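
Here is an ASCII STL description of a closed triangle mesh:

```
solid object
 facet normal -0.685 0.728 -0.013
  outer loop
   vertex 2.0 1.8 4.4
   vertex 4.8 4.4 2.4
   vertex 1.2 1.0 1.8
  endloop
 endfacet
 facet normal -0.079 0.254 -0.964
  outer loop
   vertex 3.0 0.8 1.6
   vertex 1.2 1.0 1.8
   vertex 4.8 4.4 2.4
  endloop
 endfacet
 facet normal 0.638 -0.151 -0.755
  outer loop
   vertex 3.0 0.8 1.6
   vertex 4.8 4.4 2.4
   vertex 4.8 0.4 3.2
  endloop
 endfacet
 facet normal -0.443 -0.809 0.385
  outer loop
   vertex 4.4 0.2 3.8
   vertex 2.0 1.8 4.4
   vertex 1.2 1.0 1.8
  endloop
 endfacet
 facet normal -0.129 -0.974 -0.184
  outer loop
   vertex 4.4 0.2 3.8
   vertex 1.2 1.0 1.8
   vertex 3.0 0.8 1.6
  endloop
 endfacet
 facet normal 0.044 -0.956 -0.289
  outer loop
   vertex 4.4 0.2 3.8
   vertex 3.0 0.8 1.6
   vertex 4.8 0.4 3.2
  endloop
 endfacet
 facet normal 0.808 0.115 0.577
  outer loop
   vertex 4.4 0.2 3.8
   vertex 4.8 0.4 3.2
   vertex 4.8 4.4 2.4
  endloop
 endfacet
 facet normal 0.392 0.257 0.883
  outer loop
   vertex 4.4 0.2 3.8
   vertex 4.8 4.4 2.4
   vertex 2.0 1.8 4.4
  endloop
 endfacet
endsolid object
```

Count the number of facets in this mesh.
8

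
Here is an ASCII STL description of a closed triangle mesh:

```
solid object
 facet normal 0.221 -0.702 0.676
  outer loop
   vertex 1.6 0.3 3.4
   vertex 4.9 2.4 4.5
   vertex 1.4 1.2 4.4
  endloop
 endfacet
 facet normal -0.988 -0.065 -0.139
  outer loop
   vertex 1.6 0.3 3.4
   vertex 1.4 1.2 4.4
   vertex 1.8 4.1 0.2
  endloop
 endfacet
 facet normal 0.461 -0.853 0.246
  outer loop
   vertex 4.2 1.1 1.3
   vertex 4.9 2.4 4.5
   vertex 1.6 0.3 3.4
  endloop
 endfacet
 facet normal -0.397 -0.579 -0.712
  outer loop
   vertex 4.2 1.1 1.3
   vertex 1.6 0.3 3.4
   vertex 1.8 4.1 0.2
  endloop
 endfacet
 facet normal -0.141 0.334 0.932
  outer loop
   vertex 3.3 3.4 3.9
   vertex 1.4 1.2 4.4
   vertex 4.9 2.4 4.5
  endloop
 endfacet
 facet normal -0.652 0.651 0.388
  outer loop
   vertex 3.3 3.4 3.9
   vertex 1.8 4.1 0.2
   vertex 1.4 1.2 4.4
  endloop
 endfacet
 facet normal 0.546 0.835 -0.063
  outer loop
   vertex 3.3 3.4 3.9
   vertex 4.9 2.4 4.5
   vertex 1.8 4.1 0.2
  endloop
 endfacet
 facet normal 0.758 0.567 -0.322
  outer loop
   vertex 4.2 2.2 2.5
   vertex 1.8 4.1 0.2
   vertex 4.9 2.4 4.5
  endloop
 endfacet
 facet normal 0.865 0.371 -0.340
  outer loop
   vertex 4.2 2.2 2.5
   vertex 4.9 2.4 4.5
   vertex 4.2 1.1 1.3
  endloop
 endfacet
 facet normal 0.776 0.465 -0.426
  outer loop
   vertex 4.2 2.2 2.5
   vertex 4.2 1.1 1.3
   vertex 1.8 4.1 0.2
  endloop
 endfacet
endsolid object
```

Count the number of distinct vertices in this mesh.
7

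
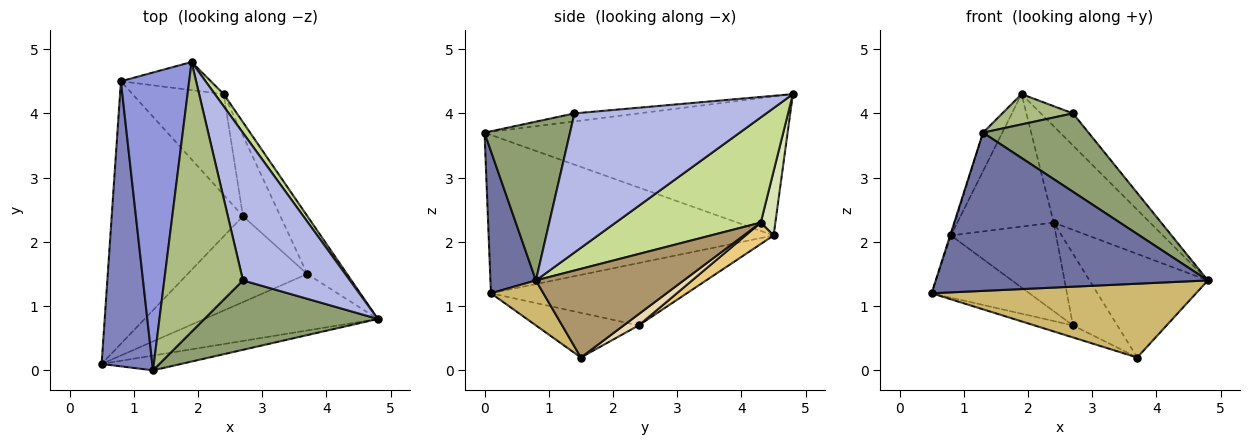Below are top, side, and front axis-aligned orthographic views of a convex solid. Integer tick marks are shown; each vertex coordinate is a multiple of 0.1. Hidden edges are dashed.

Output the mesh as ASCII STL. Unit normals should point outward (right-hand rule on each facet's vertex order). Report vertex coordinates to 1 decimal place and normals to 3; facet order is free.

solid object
 facet normal 0.164 -0.982 -0.092
  outer loop
   vertex 1.3 0.0 3.7
   vertex 0.5 0.1 1.2
   vertex 4.8 0.8 1.4
  endloop
 endfacet
 facet normal -0.952 0.003 0.305
  outer loop
   vertex 0.8 4.5 2.1
   vertex 0.5 0.1 1.2
   vertex 1.3 0.0 3.7
  endloop
 endfacet
 facet normal -0.896 0.057 0.440
  outer loop
   vertex 0.8 4.5 2.1
   vertex 1.3 0.0 3.7
   vertex 1.9 4.8 4.3
  endloop
 endfacet
 facet normal 0.786 0.132 0.604
  outer loop
   vertex 2.7 1.4 4.0
   vertex 4.8 0.8 1.4
   vertex 1.9 4.8 4.3
  endloop
 endfacet
 facet normal 0.519 -0.640 0.567
  outer loop
   vertex 2.7 1.4 4.0
   vertex 1.3 0.0 3.7
   vertex 4.8 0.8 1.4
  endloop
 endfacet
 facet normal -0.101 -0.111 0.989
  outer loop
   vertex 2.7 1.4 4.0
   vertex 1.9 4.8 4.3
   vertex 1.3 0.0 3.7
  endloop
 endfacet
 facet normal 0.831 0.552 0.070
  outer loop
   vertex 2.4 4.3 2.3
   vertex 1.9 4.8 4.3
   vertex 4.8 0.8 1.4
  endloop
 endfacet
 facet normal 0.147 0.968 -0.205
  outer loop
   vertex 2.4 4.3 2.3
   vertex 0.8 4.5 2.1
   vertex 1.9 4.8 4.3
  endloop
 endfacet
 facet normal 0.736 0.590 -0.331
  outer loop
   vertex 3.7 1.5 0.2
   vertex 2.4 4.3 2.3
   vertex 4.8 0.8 1.4
  endloop
 endfacet
 facet normal 0.156 -0.784 -0.600
  outer loop
   vertex 3.7 1.5 0.2
   vertex 4.8 0.8 1.4
   vertex 0.5 0.1 1.2
  endloop
 endfacet
 facet normal 0.174 0.650 -0.740
  outer loop
   vertex 2.7 2.4 0.7
   vertex 0.8 4.5 2.1
   vertex 2.4 4.3 2.3
  endloop
 endfacet
 facet normal 0.219 0.648 -0.729
  outer loop
   vertex 2.7 2.4 0.7
   vertex 2.4 4.3 2.3
   vertex 3.7 1.5 0.2
  endloop
 endfacet
 facet normal -0.420 0.209 -0.883
  outer loop
   vertex 2.7 2.4 0.7
   vertex 0.5 0.1 1.2
   vertex 0.8 4.5 2.1
  endloop
 endfacet
 facet normal -0.347 0.130 -0.929
  outer loop
   vertex 2.7 2.4 0.7
   vertex 3.7 1.5 0.2
   vertex 0.5 0.1 1.2
  endloop
 endfacet
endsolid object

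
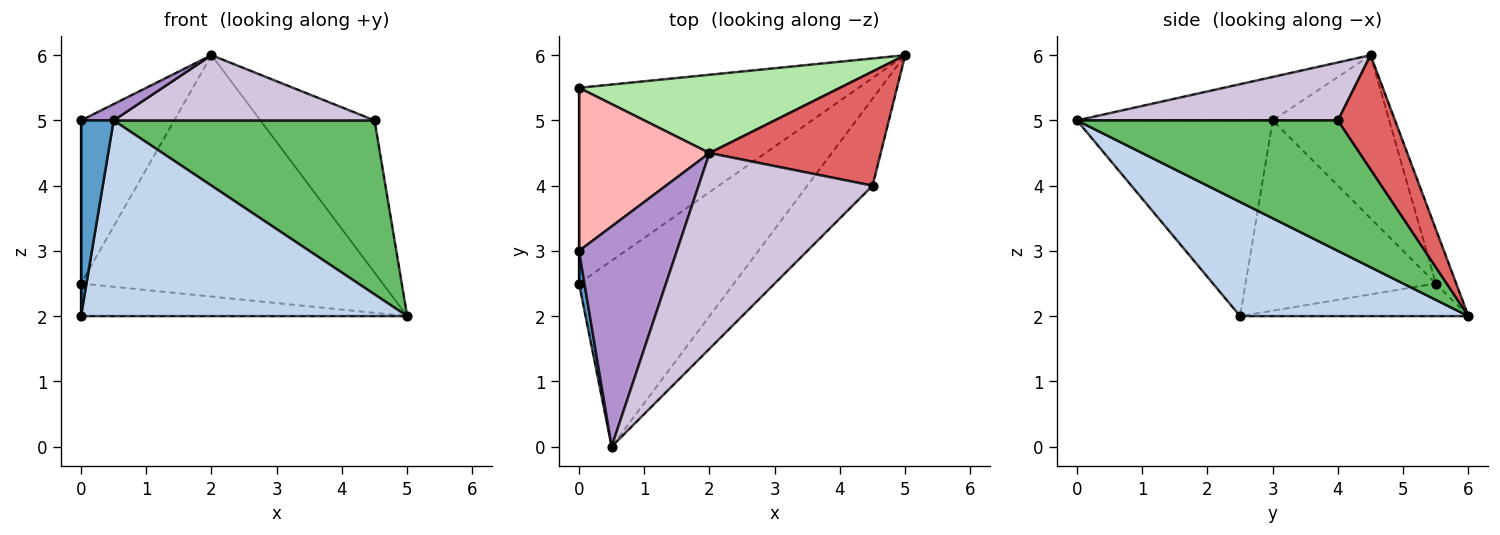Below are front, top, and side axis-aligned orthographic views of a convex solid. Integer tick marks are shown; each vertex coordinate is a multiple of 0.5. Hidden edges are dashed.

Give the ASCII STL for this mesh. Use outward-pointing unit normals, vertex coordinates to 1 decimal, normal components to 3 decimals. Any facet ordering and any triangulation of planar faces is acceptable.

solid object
 facet normal -0.986 -0.164 0.027
  outer loop
   vertex 0.0 2.5 2.0
   vertex 0.5 0.0 5.0
   vertex 0.0 3.0 5.0
  endloop
 endfacet
 facet normal 0.453 -0.647 -0.614
  outer loop
   vertex 0.0 2.5 2.0
   vertex 5.0 6.0 2.0
   vertex 0.5 0.0 5.0
  endloop
 endfacet
 facet normal -1.000 0.000 0.000
  outer loop
   vertex 0.0 5.5 2.5
   vertex 0.0 2.5 2.0
   vertex 0.0 3.0 5.0
  endloop
 endfacet
 facet normal -0.114 0.163 -0.980
  outer loop
   vertex 0.0 5.5 2.5
   vertex 5.0 6.0 2.0
   vertex 0.0 2.5 2.0
  endloop
 endfacet
 facet normal 0.667 -0.667 -0.333
  outer loop
   vertex 4.5 4.0 5.0
   vertex 0.5 0.0 5.0
   vertex 5.0 6.0 2.0
  endloop
 endfacet
 facet normal -0.064 0.949 0.308
  outer loop
   vertex 2.0 4.5 6.0
   vertex 5.0 6.0 2.0
   vertex 0.0 5.5 2.5
  endloop
 endfacet
 facet normal 0.371 0.743 0.557
  outer loop
   vertex 2.0 4.5 6.0
   vertex 4.5 4.0 5.0
   vertex 5.0 6.0 2.0
  endloop
 endfacet
 facet normal -0.662 0.530 0.530
  outer loop
   vertex 2.0 4.5 6.0
   vertex 0.0 5.5 2.5
   vertex 0.0 3.0 5.0
  endloop
 endfacet
 facet normal -0.405 -0.068 0.912
  outer loop
   vertex 2.0 4.5 6.0
   vertex 0.0 3.0 5.0
   vertex 0.5 0.0 5.0
  endloop
 endfacet
 facet normal 0.302 -0.302 0.905
  outer loop
   vertex 2.0 4.5 6.0
   vertex 0.5 0.0 5.0
   vertex 4.5 4.0 5.0
  endloop
 endfacet
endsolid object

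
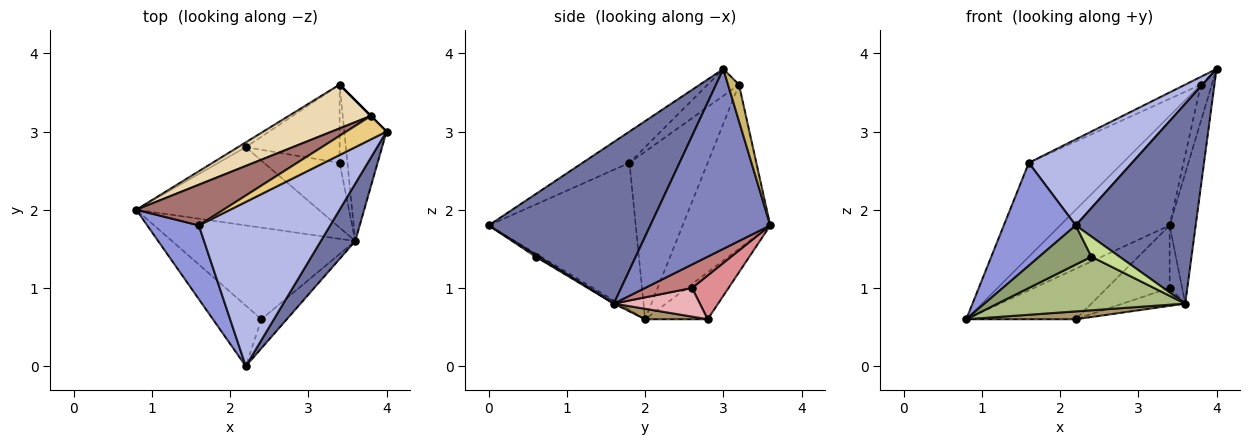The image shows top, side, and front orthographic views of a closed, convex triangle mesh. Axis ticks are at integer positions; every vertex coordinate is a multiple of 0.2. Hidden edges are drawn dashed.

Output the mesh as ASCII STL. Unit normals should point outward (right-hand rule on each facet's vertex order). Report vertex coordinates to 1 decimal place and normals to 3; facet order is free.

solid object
 facet normal 0.792 -0.587 0.169
  outer loop
   vertex 3.6 1.6 0.8
   vertex 4.0 3.0 3.8
   vertex 2.2 0.0 1.8
  endloop
 endfacet
 facet normal 0.952 0.207 -0.224
  outer loop
   vertex 3.6 1.6 0.8
   vertex 3.4 3.6 1.8
   vertex 4.0 3.0 3.8
  endloop
 endfacet
 facet normal -0.857 -0.419 0.301
  outer loop
   vertex 1.6 1.8 2.6
   vertex 0.8 2.0 0.6
   vertex 2.2 0.0 1.8
  endloop
 endfacet
 facet normal -0.206 -0.454 0.867
  outer loop
   vertex 1.6 1.8 2.6
   vertex 2.2 0.0 1.8
   vertex 4.0 3.0 3.8
  endloop
 endfacet
 facet normal -0.054 -0.541 -0.839
  outer loop
   vertex 2.4 0.6 1.4
   vertex 2.2 0.0 1.8
   vertex 0.8 2.0 0.6
  endloop
 endfacet
 facet normal -0.011 -0.505 -0.863
  outer loop
   vertex 2.4 0.6 1.4
   vertex 0.8 2.0 0.6
   vertex 3.6 1.6 0.8
  endloop
 endfacet
 facet normal 0.063 -0.568 -0.821
  outer loop
   vertex 2.4 0.6 1.4
   vertex 3.6 1.6 0.8
   vertex 2.2 0.0 1.8
  endloop
 endfacet
 facet normal -0.494 0.865 -0.082
  outer loop
   vertex 2.2 2.8 0.6
   vertex 0.8 2.0 0.6
   vertex 3.4 3.6 1.8
  endloop
 endfacet
 facet normal 0.057 -0.099 -0.993
  outer loop
   vertex 2.2 2.8 0.6
   vertex 3.6 1.6 0.8
   vertex 0.8 2.0 0.6
  endloop
 endfacet
 facet normal 0.707 0.707 0.000
  outer loop
   vertex 3.8 3.2 3.6
   vertex 4.0 3.0 3.8
   vertex 3.4 3.6 1.8
  endloop
 endfacet
 facet normal -0.535 0.267 0.802
  outer loop
   vertex 3.8 3.2 3.6
   vertex 1.6 1.8 2.6
   vertex 4.0 3.0 3.8
  endloop
 endfacet
 facet normal -0.596 0.745 0.298
  outer loop
   vertex 3.8 3.2 3.6
   vertex 3.4 3.6 1.8
   vertex 0.8 2.0 0.6
  endloop
 endfacet
 facet normal -0.607 0.729 0.316
  outer loop
   vertex 3.8 3.2 3.6
   vertex 0.8 2.0 0.6
   vertex 1.6 1.8 2.6
  endloop
 endfacet
 facet normal 0.920 0.245 -0.307
  outer loop
   vertex 3.4 2.6 1.0
   vertex 3.4 3.6 1.8
   vertex 3.6 1.6 0.8
  endloop
 endfacet
 facet normal 0.342 0.587 -0.734
  outer loop
   vertex 3.4 2.6 1.0
   vertex 2.2 2.8 0.6
   vertex 3.4 3.6 1.8
  endloop
 endfacet
 facet normal 0.343 0.250 -0.905
  outer loop
   vertex 3.4 2.6 1.0
   vertex 3.6 1.6 0.8
   vertex 2.2 2.8 0.6
  endloop
 endfacet
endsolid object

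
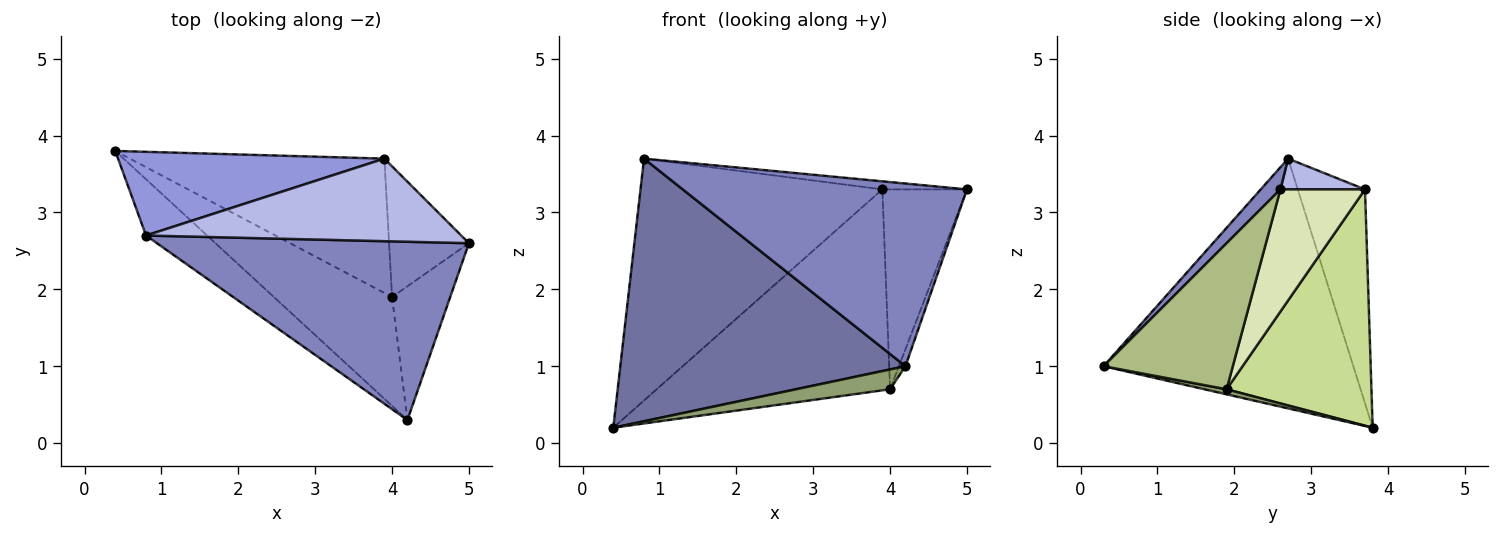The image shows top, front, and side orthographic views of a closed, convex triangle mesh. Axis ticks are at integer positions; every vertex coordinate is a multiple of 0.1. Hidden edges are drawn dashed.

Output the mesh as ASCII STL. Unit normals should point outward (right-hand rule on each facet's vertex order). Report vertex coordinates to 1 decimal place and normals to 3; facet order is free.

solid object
 facet normal -0.651 -0.743 -0.159
  outer loop
   vertex 0.8 2.7 3.7
   vertex 0.4 3.8 0.2
   vertex 4.2 0.3 1.0
  endloop
 endfacet
 facet normal 0.049 -0.715 0.698
  outer loop
   vertex 0.8 2.7 3.7
   vertex 4.2 0.3 1.0
   vertex 5.0 2.6 3.3
  endloop
 endfacet
 facet normal -0.254 0.914 0.316
  outer loop
   vertex 3.9 3.7 3.3
   vertex 0.4 3.8 0.2
   vertex 0.8 2.7 3.7
  endloop
 endfacet
 facet normal 0.097 0.097 0.991
  outer loop
   vertex 3.9 3.7 3.3
   vertex 0.8 2.7 3.7
   vertex 5.0 2.6 3.3
  endloop
 endfacet
 facet normal 0.042 -0.179 -0.983
  outer loop
   vertex 4.0 1.9 0.7
   vertex 4.2 0.3 1.0
   vertex 0.4 3.8 0.2
  endloop
 endfacet
 facet normal 0.928 0.047 -0.370
  outer loop
   vertex 4.0 1.9 0.7
   vertex 5.0 2.6 3.3
   vertex 4.2 0.3 1.0
  endloop
 endfacet
 facet normal 0.459 0.739 -0.494
  outer loop
   vertex 4.0 1.9 0.7
   vertex 0.4 3.8 0.2
   vertex 3.9 3.7 3.3
  endloop
 endfacet
 facet normal 0.642 0.642 -0.420
  outer loop
   vertex 4.0 1.9 0.7
   vertex 3.9 3.7 3.3
   vertex 5.0 2.6 3.3
  endloop
 endfacet
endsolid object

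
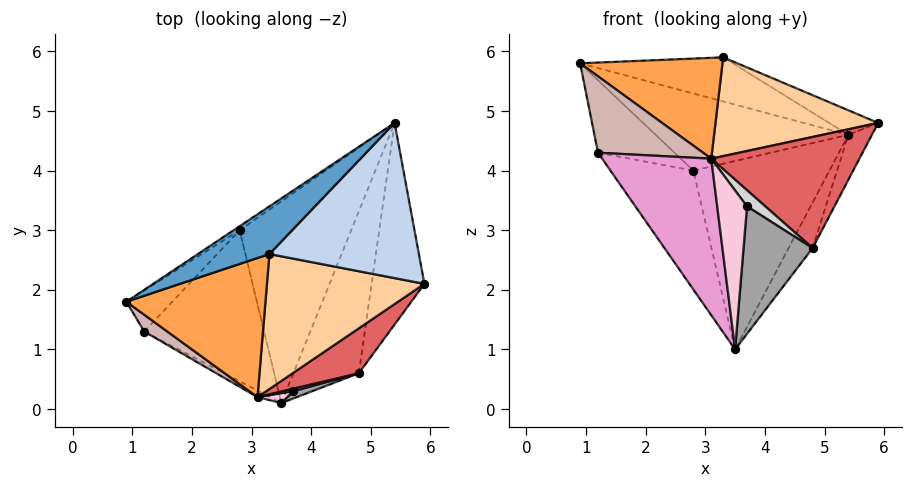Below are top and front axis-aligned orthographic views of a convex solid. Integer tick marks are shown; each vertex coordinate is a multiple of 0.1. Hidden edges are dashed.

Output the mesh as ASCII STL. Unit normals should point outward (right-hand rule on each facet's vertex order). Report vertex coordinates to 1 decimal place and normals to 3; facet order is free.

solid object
 facet normal -0.249 0.658 0.711
  outer loop
   vertex 3.3 2.6 5.9
   vertex 5.4 4.8 4.6
   vertex 0.9 1.8 5.8
  endloop
 endfacet
 facet normal 0.409 0.142 0.901
  outer loop
   vertex 3.3 2.6 5.9
   vertex 5.9 2.1 4.8
   vertex 5.4 4.8 4.6
  endloop
 endfacet
 facet normal 0.160 -0.579 0.799
  outer loop
   vertex 3.3 2.6 5.9
   vertex 0.9 1.8 5.8
   vertex 3.1 0.2 4.2
  endloop
 endfacet
 facet normal 0.222 -0.576 0.787
  outer loop
   vertex 3.3 2.6 5.9
   vertex 3.1 0.2 4.2
   vertex 5.9 2.1 4.8
  endloop
 endfacet
 facet normal -0.562 0.826 -0.043
  outer loop
   vertex 2.8 3.0 4.0
   vertex 0.9 1.8 5.8
   vertex 5.4 4.8 4.6
  endloop
 endfacet
 facet normal -0.291 0.653 -0.699
  outer loop
   vertex 2.8 3.0 4.0
   vertex 5.4 4.8 4.6
   vertex 3.5 0.1 1.0
  endloop
 endfacet
 facet normal 0.481 -0.813 0.329
  outer loop
   vertex 4.8 0.6 2.7
   vertex 5.9 2.1 4.8
   vertex 3.1 0.2 4.2
  endloop
 endfacet
 facet normal 0.843 0.117 -0.525
  outer loop
   vertex 4.8 0.6 2.7
   vertex 5.4 4.8 4.6
   vertex 5.9 2.1 4.8
  endloop
 endfacet
 facet normal 0.756 0.177 -0.630
  outer loop
   vertex 4.8 0.6 2.7
   vertex 3.5 0.1 1.0
   vertex 5.4 4.8 4.6
  endloop
 endfacet
 facet normal -0.713 0.610 -0.346
  outer loop
   vertex 1.2 1.3 4.3
   vertex 0.9 1.8 5.8
   vertex 2.8 3.0 4.0
  endloop
 endfacet
 facet normal -0.627 0.482 -0.612
  outer loop
   vertex 1.2 1.3 4.3
   vertex 2.8 3.0 4.0
   vertex 3.5 0.1 1.0
  endloop
 endfacet
 facet normal -0.485 -0.854 0.188
  outer loop
   vertex 1.2 1.3 4.3
   vertex 3.1 0.2 4.2
   vertex 0.9 1.8 5.8
  endloop
 endfacet
 facet normal -0.502 -0.864 -0.036
  outer loop
   vertex 1.2 1.3 4.3
   vertex 3.5 0.1 1.0
   vertex 3.1 0.2 4.2
  endloop
 endfacet
 facet normal 0.242 -0.968 0.061
  outer loop
   vertex 3.7 0.3 3.4
   vertex 3.1 0.2 4.2
   vertex 3.5 0.1 1.0
  endloop
 endfacet
 facet normal 0.295 -0.954 0.055
  outer loop
   vertex 3.7 0.3 3.4
   vertex 3.5 0.1 1.0
   vertex 4.8 0.6 2.7
  endloop
 endfacet
 facet normal 0.343 -0.929 0.141
  outer loop
   vertex 3.7 0.3 3.4
   vertex 4.8 0.6 2.7
   vertex 3.1 0.2 4.2
  endloop
 endfacet
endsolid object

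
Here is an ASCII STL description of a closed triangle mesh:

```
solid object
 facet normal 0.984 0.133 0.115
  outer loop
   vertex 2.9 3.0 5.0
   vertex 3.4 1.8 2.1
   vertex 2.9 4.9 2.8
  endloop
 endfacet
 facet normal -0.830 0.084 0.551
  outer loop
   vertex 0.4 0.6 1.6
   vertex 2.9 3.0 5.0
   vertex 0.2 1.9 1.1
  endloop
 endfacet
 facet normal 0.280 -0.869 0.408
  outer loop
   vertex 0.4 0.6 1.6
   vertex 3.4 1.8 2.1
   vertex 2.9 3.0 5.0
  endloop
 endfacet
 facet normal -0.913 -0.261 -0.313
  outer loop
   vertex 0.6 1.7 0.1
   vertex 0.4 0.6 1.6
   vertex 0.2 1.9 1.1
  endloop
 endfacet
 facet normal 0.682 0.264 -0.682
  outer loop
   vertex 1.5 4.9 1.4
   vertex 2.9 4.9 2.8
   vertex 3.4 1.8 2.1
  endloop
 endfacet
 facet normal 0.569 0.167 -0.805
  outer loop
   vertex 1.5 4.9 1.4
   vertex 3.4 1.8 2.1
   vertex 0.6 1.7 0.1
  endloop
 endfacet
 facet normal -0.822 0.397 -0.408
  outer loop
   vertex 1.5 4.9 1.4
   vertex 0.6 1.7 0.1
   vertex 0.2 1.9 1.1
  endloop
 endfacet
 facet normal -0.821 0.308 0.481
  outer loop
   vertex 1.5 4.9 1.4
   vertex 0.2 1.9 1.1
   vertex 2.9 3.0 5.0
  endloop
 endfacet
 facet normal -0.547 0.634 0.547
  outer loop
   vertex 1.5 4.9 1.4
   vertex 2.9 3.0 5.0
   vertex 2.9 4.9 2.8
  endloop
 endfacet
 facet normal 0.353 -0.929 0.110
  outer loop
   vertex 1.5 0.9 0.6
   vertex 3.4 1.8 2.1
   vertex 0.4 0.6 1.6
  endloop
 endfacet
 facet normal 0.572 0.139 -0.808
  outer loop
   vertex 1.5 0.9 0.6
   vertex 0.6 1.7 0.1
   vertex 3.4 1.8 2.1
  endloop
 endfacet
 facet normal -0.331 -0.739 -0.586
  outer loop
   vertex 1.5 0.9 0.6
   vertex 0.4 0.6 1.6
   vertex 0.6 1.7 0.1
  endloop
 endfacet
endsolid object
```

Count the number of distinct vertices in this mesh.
8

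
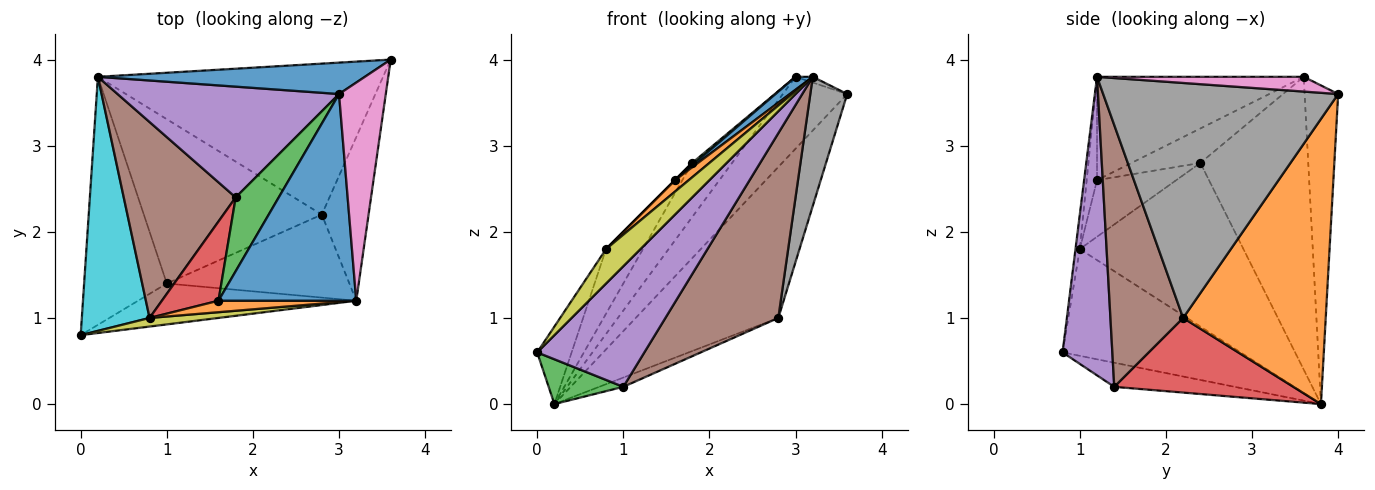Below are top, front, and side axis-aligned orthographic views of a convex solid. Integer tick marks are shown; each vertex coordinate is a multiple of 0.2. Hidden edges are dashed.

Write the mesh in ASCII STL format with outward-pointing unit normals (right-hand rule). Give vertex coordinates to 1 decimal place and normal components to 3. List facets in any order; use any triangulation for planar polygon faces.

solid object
 facet normal -0.431 0.827 0.361
  outer loop
   vertex 3.0 3.6 3.8
   vertex 3.6 4.0 3.6
   vertex 0.2 3.8 0.0
  endloop
 endfacet
 facet normal 0.577 0.577 -0.577
  outer loop
   vertex 2.8 2.2 1.0
   vertex 0.2 3.8 0.0
   vertex 3.6 4.0 3.6
  endloop
 endfacet
 facet normal -0.276 -0.171 -0.946
  outer loop
   vertex 1.0 1.4 0.2
   vertex 0.0 0.8 0.6
   vertex 0.2 3.8 0.0
  endloop
 endfacet
 facet normal 0.386 0.052 -0.921
  outer loop
   vertex 1.0 1.4 0.2
   vertex 0.2 3.8 0.0
   vertex 2.8 2.2 1.0
  endloop
 endfacet
 facet normal 0.402 -0.867 -0.294
  outer loop
   vertex 3.2 1.2 3.8
   vertex 0.0 0.8 0.6
   vertex 1.0 1.4 0.2
  endloop
 endfacet
 facet normal 0.507 -0.787 -0.353
  outer loop
   vertex 3.2 1.2 3.8
   vertex 1.0 1.4 0.2
   vertex 2.8 2.2 1.0
  endloop
 endfacet
 facet normal 0.301 0.025 0.953
  outer loop
   vertex 3.2 1.2 3.8
   vertex 3.6 4.0 3.6
   vertex 3.0 3.6 3.8
  endloop
 endfacet
 facet normal 0.969 -0.152 -0.193
  outer loop
   vertex 3.2 1.2 3.8
   vertex 2.8 2.2 1.0
   vertex 3.6 4.0 3.6
  endloop
 endfacet
 facet normal -0.120 -0.963 0.241
  outer loop
   vertex 0.8 1.0 1.8
   vertex 0.0 0.8 0.6
   vertex 3.2 1.2 3.8
  endloop
 endfacet
 facet normal -0.833 0.161 0.529
  outer loop
   vertex 0.8 1.0 1.8
   vertex 0.2 3.8 0.0
   vertex 0.0 0.8 0.6
  endloop
 endfacet
 facet normal -0.599 -0.050 0.799
  outer loop
   vertex 1.6 1.2 2.6
   vertex 3.2 1.2 3.8
   vertex 3.0 3.6 3.8
  endloop
 endfacet
 facet normal -0.469 -0.625 0.625
  outer loop
   vertex 1.6 1.2 2.6
   vertex 0.8 1.0 1.8
   vertex 3.2 1.2 3.8
  endloop
 endfacet
 facet normal -0.624 -0.026 0.781
  outer loop
   vertex 1.8 2.4 2.8
   vertex 1.6 1.2 2.6
   vertex 3.0 3.6 3.8
  endloop
 endfacet
 facet normal -0.707 0.000 0.707
  outer loop
   vertex 1.8 2.4 2.8
   vertex 0.8 1.0 1.8
   vertex 1.6 1.2 2.6
  endloop
 endfacet
 facet normal -0.765 0.283 0.579
  outer loop
   vertex 1.8 2.4 2.8
   vertex 3.0 3.6 3.8
   vertex 0.2 3.8 0.0
  endloop
 endfacet
 facet normal -0.811 0.183 0.555
  outer loop
   vertex 1.8 2.4 2.8
   vertex 0.2 3.8 0.0
   vertex 0.8 1.0 1.8
  endloop
 endfacet
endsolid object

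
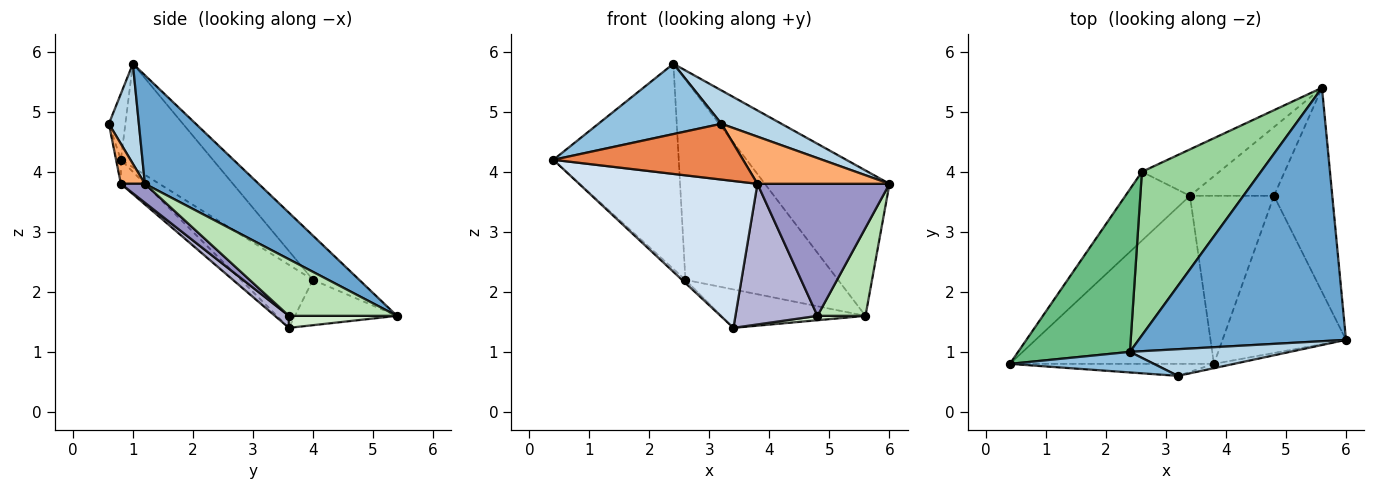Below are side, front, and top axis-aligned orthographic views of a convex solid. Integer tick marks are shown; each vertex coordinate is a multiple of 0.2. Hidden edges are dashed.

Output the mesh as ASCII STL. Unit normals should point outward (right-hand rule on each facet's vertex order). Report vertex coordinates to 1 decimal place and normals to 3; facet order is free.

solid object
 facet normal 0.414 0.453 0.790
  outer loop
   vertex 2.4 1.0 5.8
   vertex 6.0 1.2 3.8
   vertex 5.6 5.4 1.6
  endloop
 endfacet
 facet normal -0.128 -0.952 0.279
  outer loop
   vertex 3.2 0.6 4.8
   vertex 2.4 1.0 5.8
   vertex 0.4 0.8 4.2
  endloop
 endfacet
 facet normal 0.364 -0.727 0.582
  outer loop
   vertex 3.2 0.6 4.8
   vertex 6.0 1.2 3.8
   vertex 2.4 1.0 5.8
  endloop
 endfacet
 facet normal -0.088 -0.655 -0.750
  outer loop
   vertex 3.8 0.8 3.8
   vertex 0.4 0.8 4.2
   vertex 3.4 3.6 1.4
  endloop
 endfacet
 facet normal -0.025 -0.977 -0.210
  outer loop
   vertex 3.8 0.8 3.8
   vertex 3.2 0.6 4.8
   vertex 0.4 0.8 4.2
  endloop
 endfacet
 facet normal 0.178 -0.980 -0.089
  outer loop
   vertex 3.8 0.8 3.8
   vertex 6.0 1.2 3.8
   vertex 3.2 0.6 4.8
  endloop
 endfacet
 facet normal -0.698 0.033 -0.715
  outer loop
   vertex 2.6 4.0 2.2
   vertex 3.4 3.6 1.4
   vertex 0.4 0.8 4.2
  endloop
 endfacet
 facet normal -0.412 0.581 -0.702
  outer loop
   vertex 2.6 4.0 2.2
   vertex 5.6 5.4 1.6
   vertex 3.4 3.6 1.4
  endloop
 endfacet
 facet normal -0.499 0.679 0.538
  outer loop
   vertex 2.6 4.0 2.2
   vertex 0.4 0.8 4.2
   vertex 2.4 1.0 5.8
  endloop
 endfacet
 facet normal -0.229 0.754 0.616
  outer loop
   vertex 2.6 4.0 2.2
   vertex 2.4 1.0 5.8
   vertex 5.6 5.4 1.6
  endloop
 endfacet
 facet normal 0.665 -0.296 -0.685
  outer loop
   vertex 4.8 3.6 1.6
   vertex 5.6 5.4 1.6
   vertex 6.0 1.2 3.8
  endloop
 endfacet
 facet normal 0.141 -0.063 -0.988
  outer loop
   vertex 4.8 3.6 1.6
   vertex 3.4 3.6 1.4
   vertex 5.6 5.4 1.6
  endloop
 endfacet
 facet normal 0.116 -0.639 -0.760
  outer loop
   vertex 4.8 3.6 1.6
   vertex 6.0 1.2 3.8
   vertex 3.8 0.8 3.8
  endloop
 endfacet
 facet normal 0.109 -0.638 -0.762
  outer loop
   vertex 4.8 3.6 1.6
   vertex 3.8 0.8 3.8
   vertex 3.4 3.6 1.4
  endloop
 endfacet
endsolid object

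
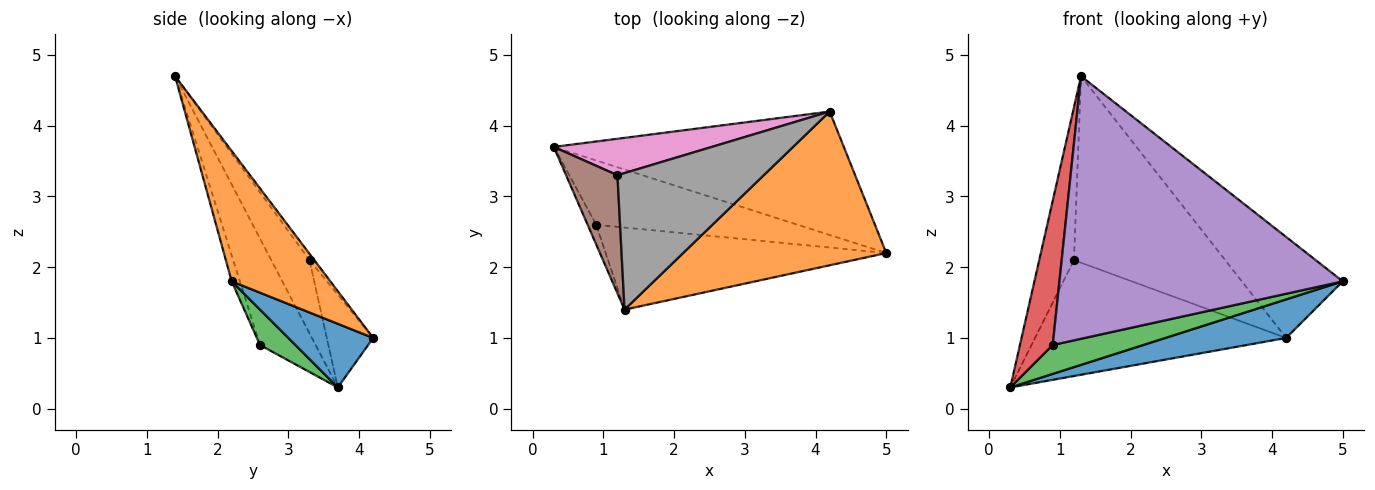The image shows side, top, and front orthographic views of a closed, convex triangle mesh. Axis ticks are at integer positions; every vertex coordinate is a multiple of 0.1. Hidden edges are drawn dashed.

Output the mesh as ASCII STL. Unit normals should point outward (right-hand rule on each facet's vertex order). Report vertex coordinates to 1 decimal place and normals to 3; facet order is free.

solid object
 facet normal 0.205 -0.292 -0.934
  outer loop
   vertex 4.2 4.2 1.0
   vertex 5.0 2.2 1.8
   vertex 0.3 3.7 0.3
  endloop
 endfacet
 facet normal 0.473 0.484 0.737
  outer loop
   vertex 4.2 4.2 1.0
   vertex 1.3 1.4 4.7
   vertex 5.0 2.2 1.8
  endloop
 endfacet
 facet normal 0.158 -0.405 -0.901
  outer loop
   vertex 0.9 2.6 0.9
   vertex 0.3 3.7 0.3
   vertex 5.0 2.2 1.8
  endloop
 endfacet
 facet normal -0.859 -0.507 -0.070
  outer loop
   vertex 0.9 2.6 0.9
   vertex 1.3 1.4 4.7
   vertex 0.3 3.7 0.3
  endloop
 endfacet
 facet normal -0.028 -0.954 -0.298
  outer loop
   vertex 0.9 2.6 0.9
   vertex 5.0 2.2 1.8
   vertex 1.3 1.4 4.7
  endloop
 endfacet
 facet normal -0.657 0.596 0.461
  outer loop
   vertex 1.2 3.3 2.1
   vertex 0.3 3.7 0.3
   vertex 1.3 1.4 4.7
  endloop
 endfacet
 facet normal -0.173 0.939 0.296
  outer loop
   vertex 1.2 3.3 2.1
   vertex 4.2 4.2 1.0
   vertex 0.3 3.7 0.3
  endloop
 endfacet
 facet normal -0.025 0.807 0.590
  outer loop
   vertex 1.2 3.3 2.1
   vertex 1.3 1.4 4.7
   vertex 4.2 4.2 1.0
  endloop
 endfacet
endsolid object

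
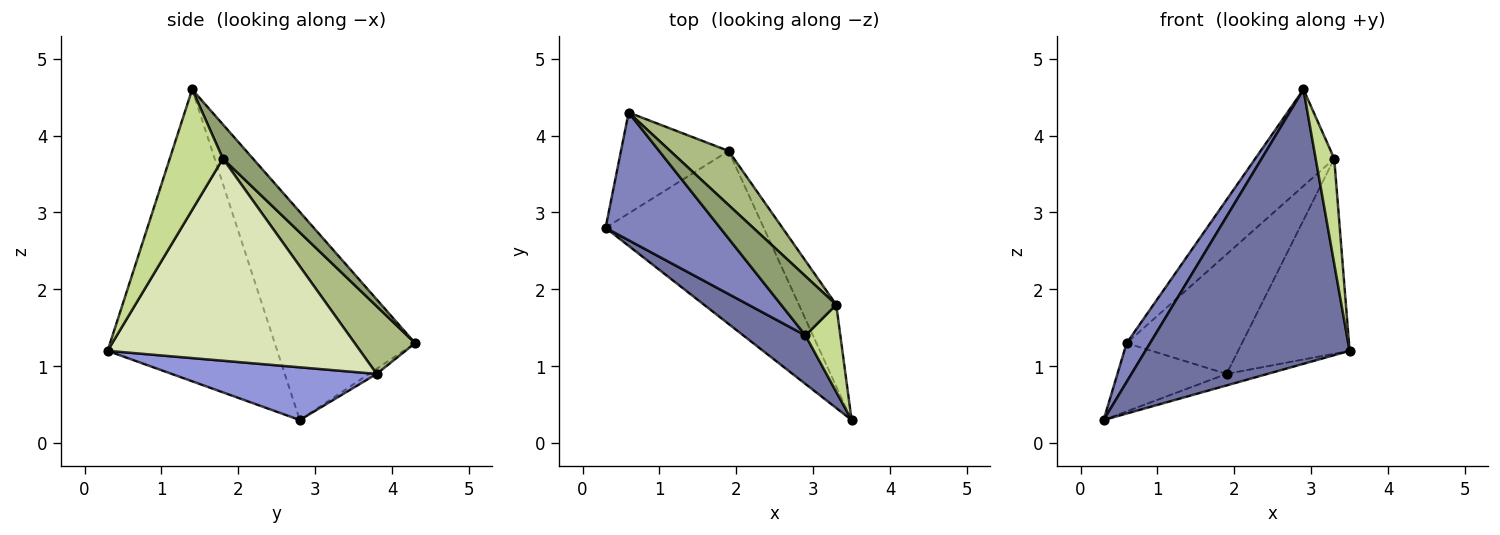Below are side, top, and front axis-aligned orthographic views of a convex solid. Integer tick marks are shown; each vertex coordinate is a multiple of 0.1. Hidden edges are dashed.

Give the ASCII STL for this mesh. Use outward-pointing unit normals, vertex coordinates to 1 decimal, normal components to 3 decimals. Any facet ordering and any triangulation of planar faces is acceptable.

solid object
 facet normal -0.633 -0.762 0.135
  outer loop
   vertex 2.9 1.4 4.6
   vertex 0.3 2.8 0.3
   vertex 3.5 0.3 1.2
  endloop
 endfacet
 facet normal -0.867 -0.145 0.477
  outer loop
   vertex 2.9 1.4 4.6
   vertex 0.6 4.3 1.3
   vertex 0.3 2.8 0.3
  endloop
 endfacet
 facet normal 0.316 0.063 -0.947
  outer loop
   vertex 1.9 3.8 0.9
   vertex 3.5 0.3 1.2
   vertex 0.3 2.8 0.3
  endloop
 endfacet
 facet normal -0.039 0.560 -0.828
  outer loop
   vertex 1.9 3.8 0.9
   vertex 0.3 2.8 0.3
   vertex 0.6 4.3 1.3
  endloop
 endfacet
 facet normal 0.309 0.811 0.497
  outer loop
   vertex 3.3 1.8 3.7
   vertex 0.6 4.3 1.3
   vertex 2.9 1.4 4.6
  endloop
 endfacet
 facet normal 0.431 0.822 0.372
  outer loop
   vertex 3.3 1.8 3.7
   vertex 1.9 3.8 0.9
   vertex 0.6 4.3 1.3
  endloop
 endfacet
 facet normal 0.911 -0.318 0.264
  outer loop
   vertex 3.3 1.8 3.7
   vertex 2.9 1.4 4.6
   vertex 3.5 0.3 1.2
  endloop
 endfacet
 facet normal 0.902 0.398 -0.167
  outer loop
   vertex 3.3 1.8 3.7
   vertex 3.5 0.3 1.2
   vertex 1.9 3.8 0.9
  endloop
 endfacet
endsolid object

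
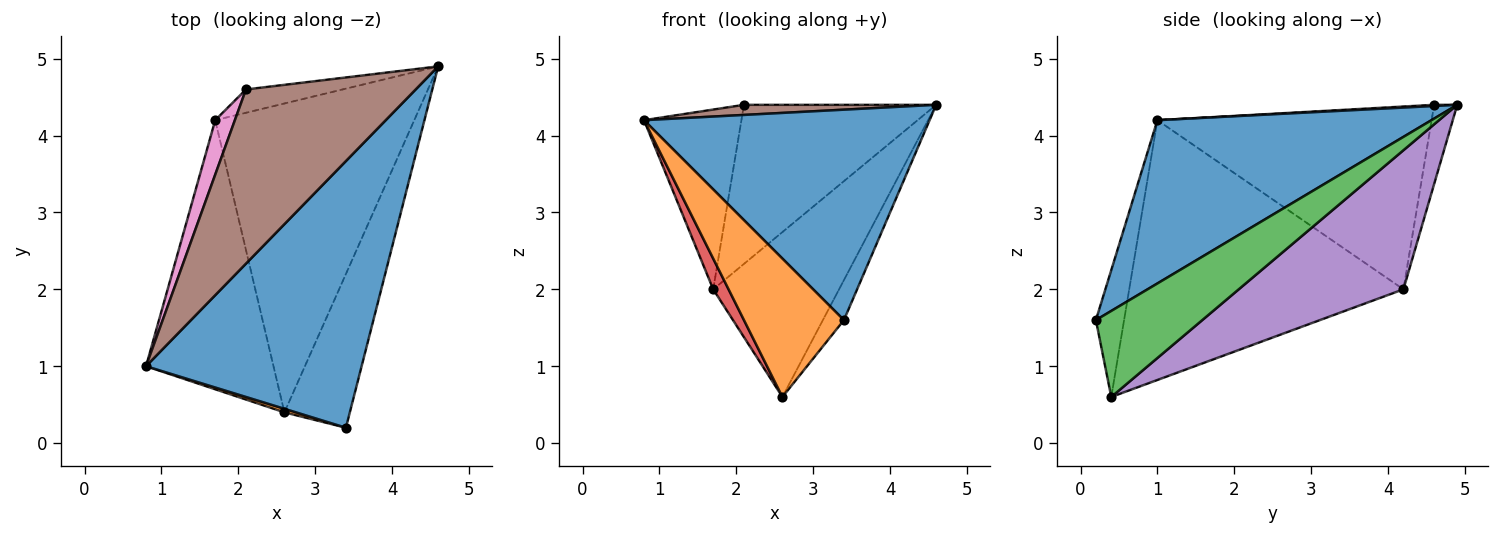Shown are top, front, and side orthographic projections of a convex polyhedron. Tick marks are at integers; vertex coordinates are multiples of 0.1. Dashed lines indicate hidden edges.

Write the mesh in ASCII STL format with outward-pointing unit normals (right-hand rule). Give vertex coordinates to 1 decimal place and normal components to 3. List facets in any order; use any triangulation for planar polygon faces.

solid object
 facet normal 0.511 -0.532 0.675
  outer loop
   vertex 3.4 0.2 1.6
   vertex 4.6 4.9 4.4
   vertex 0.8 1.0 4.2
  endloop
 endfacet
 facet normal -0.271 -0.962 0.025
  outer loop
   vertex 2.6 0.4 0.6
   vertex 3.4 0.2 1.6
   vertex 0.8 1.0 4.2
  endloop
 endfacet
 facet normal 0.786 0.155 -0.598
  outer loop
   vertex 2.6 0.4 0.6
   vertex 4.6 4.9 4.4
   vertex 3.4 0.2 1.6
  endloop
 endfacet
 facet normal -0.897 -0.050 -0.440
  outer loop
   vertex 1.7 4.2 2.0
   vertex 2.6 0.4 0.6
   vertex 0.8 1.0 4.2
  endloop
 endfacet
 facet normal 0.525 0.401 -0.751
  outer loop
   vertex 1.7 4.2 2.0
   vertex 4.6 4.9 4.4
   vertex 2.6 0.4 0.6
  endloop
 endfacet
 facet normal 0.007 -0.058 0.998
  outer loop
   vertex 2.1 4.6 4.4
   vertex 0.8 1.0 4.2
   vertex 4.6 4.9 4.4
  endloop
 endfacet
 facet normal -0.938 0.333 0.101
  outer loop
   vertex 2.1 4.6 4.4
   vertex 1.7 4.2 2.0
   vertex 0.8 1.0 4.2
  endloop
 endfacet
 facet normal -0.118 0.983 -0.144
  outer loop
   vertex 2.1 4.6 4.4
   vertex 4.6 4.9 4.4
   vertex 1.7 4.2 2.0
  endloop
 endfacet
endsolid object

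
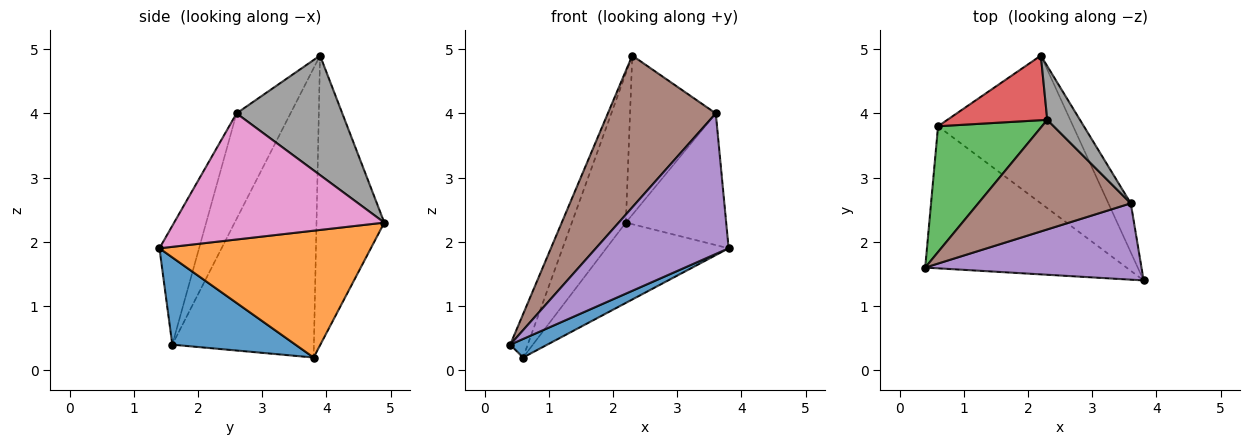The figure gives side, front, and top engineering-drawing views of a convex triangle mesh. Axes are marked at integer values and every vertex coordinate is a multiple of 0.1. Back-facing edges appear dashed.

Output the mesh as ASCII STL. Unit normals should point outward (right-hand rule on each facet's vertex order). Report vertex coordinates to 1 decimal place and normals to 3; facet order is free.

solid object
 facet normal 0.395 -0.119 -0.911
  outer loop
   vertex 0.6 3.8 0.2
   vertex 3.8 1.4 1.9
   vertex 0.4 1.6 0.4
  endloop
 endfacet
 facet normal 0.636 0.368 -0.678
  outer loop
   vertex 0.6 3.8 0.2
   vertex 2.2 4.9 2.3
   vertex 3.8 1.4 1.9
  endloop
 endfacet
 facet normal -0.935 0.116 0.336
  outer loop
   vertex 0.6 3.8 0.2
   vertex 0.4 1.6 0.4
   vertex 2.3 3.9 4.9
  endloop
 endfacet
 facet normal -0.755 0.601 0.260
  outer loop
   vertex 0.6 3.8 0.2
   vertex 2.3 3.9 4.9
   vertex 2.2 4.9 2.3
  endloop
 endfacet
 facet normal -0.254 -0.850 0.462
  outer loop
   vertex 3.6 2.6 4.0
   vertex 0.4 1.6 0.4
   vertex 3.8 1.4 1.9
  endloop
 endfacet
 facet normal -0.376 -0.751 0.543
  outer loop
   vertex 3.6 2.6 4.0
   vertex 2.3 3.9 4.9
   vertex 0.4 1.6 0.4
  endloop
 endfacet
 facet normal 0.891 0.425 -0.158
  outer loop
   vertex 3.6 2.6 4.0
   vertex 3.8 1.4 1.9
   vertex 2.2 4.9 2.3
  endloop
 endfacet
 facet normal 0.760 0.616 0.208
  outer loop
   vertex 3.6 2.6 4.0
   vertex 2.2 4.9 2.3
   vertex 2.3 3.9 4.9
  endloop
 endfacet
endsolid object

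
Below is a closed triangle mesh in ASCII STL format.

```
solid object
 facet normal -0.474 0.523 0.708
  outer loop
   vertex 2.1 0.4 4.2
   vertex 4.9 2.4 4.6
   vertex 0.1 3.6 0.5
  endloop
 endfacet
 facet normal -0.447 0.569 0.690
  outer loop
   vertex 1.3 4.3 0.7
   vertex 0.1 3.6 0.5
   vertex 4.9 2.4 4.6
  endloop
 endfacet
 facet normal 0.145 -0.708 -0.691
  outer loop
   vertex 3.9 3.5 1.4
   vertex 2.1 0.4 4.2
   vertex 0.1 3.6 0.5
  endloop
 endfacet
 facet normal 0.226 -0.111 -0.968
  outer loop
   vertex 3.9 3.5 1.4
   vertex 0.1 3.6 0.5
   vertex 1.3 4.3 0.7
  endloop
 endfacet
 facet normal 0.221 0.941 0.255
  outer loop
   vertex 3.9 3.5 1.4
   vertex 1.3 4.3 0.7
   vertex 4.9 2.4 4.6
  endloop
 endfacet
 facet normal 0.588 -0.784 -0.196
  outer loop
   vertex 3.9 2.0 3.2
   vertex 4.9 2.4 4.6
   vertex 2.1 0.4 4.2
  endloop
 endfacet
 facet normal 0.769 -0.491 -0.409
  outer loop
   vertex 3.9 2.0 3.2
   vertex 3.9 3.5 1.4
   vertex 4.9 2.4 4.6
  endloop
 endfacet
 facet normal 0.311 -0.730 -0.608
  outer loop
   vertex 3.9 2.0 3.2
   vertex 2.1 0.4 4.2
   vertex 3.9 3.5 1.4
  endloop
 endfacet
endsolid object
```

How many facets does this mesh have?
8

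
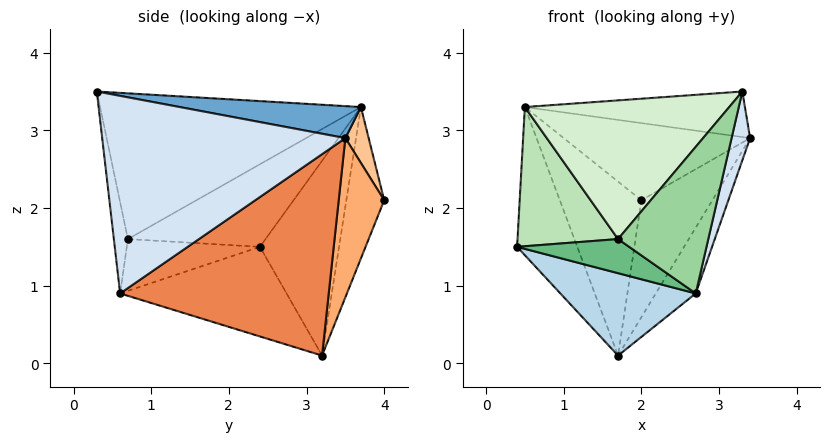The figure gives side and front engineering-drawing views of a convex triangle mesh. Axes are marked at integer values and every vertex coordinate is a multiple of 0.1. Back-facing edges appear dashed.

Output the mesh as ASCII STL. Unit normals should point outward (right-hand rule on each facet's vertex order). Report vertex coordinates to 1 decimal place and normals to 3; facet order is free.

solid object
 facet normal 0.146 0.178 0.973
  outer loop
   vertex 0.5 3.7 3.3
   vertex 3.3 0.3 3.5
   vertex 3.4 3.5 2.9
  endloop
 endfacet
 facet normal -0.741 0.563 -0.366
  outer loop
   vertex 0.5 3.7 3.3
   vertex 1.7 3.2 0.1
   vertex 0.4 2.4 1.5
  endloop
 endfacet
 facet normal -0.527 -0.428 -0.734
  outer loop
   vertex 2.7 0.6 0.9
   vertex 0.4 2.4 1.5
   vertex 1.7 3.2 0.1
  endloop
 endfacet
 facet normal 0.970 -0.074 -0.232
  outer loop
   vertex 2.7 0.6 0.9
   vertex 3.4 3.5 2.9
   vertex 3.3 0.3 3.5
  endloop
 endfacet
 facet normal 0.836 0.160 -0.525
  outer loop
   vertex 2.7 0.6 0.9
   vertex 1.7 3.2 0.1
   vertex 3.4 3.5 2.9
  endloop
 endfacet
 facet normal 0.498 0.777 -0.385
  outer loop
   vertex 2.0 4.0 2.1
   vertex 3.4 3.5 2.9
   vertex 1.7 3.2 0.1
  endloop
 endfacet
 facet normal 0.115 0.920 0.374
  outer loop
   vertex 2.0 4.0 2.1
   vertex 0.5 3.7 3.3
   vertex 3.4 3.5 2.9
  endloop
 endfacet
 facet normal -0.403 0.869 -0.287
  outer loop
   vertex 2.0 4.0 2.1
   vertex 1.7 3.2 0.1
   vertex 0.5 3.7 3.3
  endloop
 endfacet
 facet normal -0.541 -0.455 -0.707
  outer loop
   vertex 1.7 0.7 1.6
   vertex 0.4 2.4 1.5
   vertex 2.7 0.6 0.9
  endloop
 endfacet
 facet normal -0.153 -0.985 -0.078
  outer loop
   vertex 1.7 0.7 1.6
   vertex 2.7 0.6 0.9
   vertex 3.3 0.3 3.5
  endloop
 endfacet
 facet normal -0.731 -0.534 0.426
  outer loop
   vertex 1.7 0.7 1.6
   vertex 0.5 3.7 3.3
   vertex 0.4 2.4 1.5
  endloop
 endfacet
 facet normal -0.695 -0.544 0.470
  outer loop
   vertex 1.7 0.7 1.6
   vertex 3.3 0.3 3.5
   vertex 0.5 3.7 3.3
  endloop
 endfacet
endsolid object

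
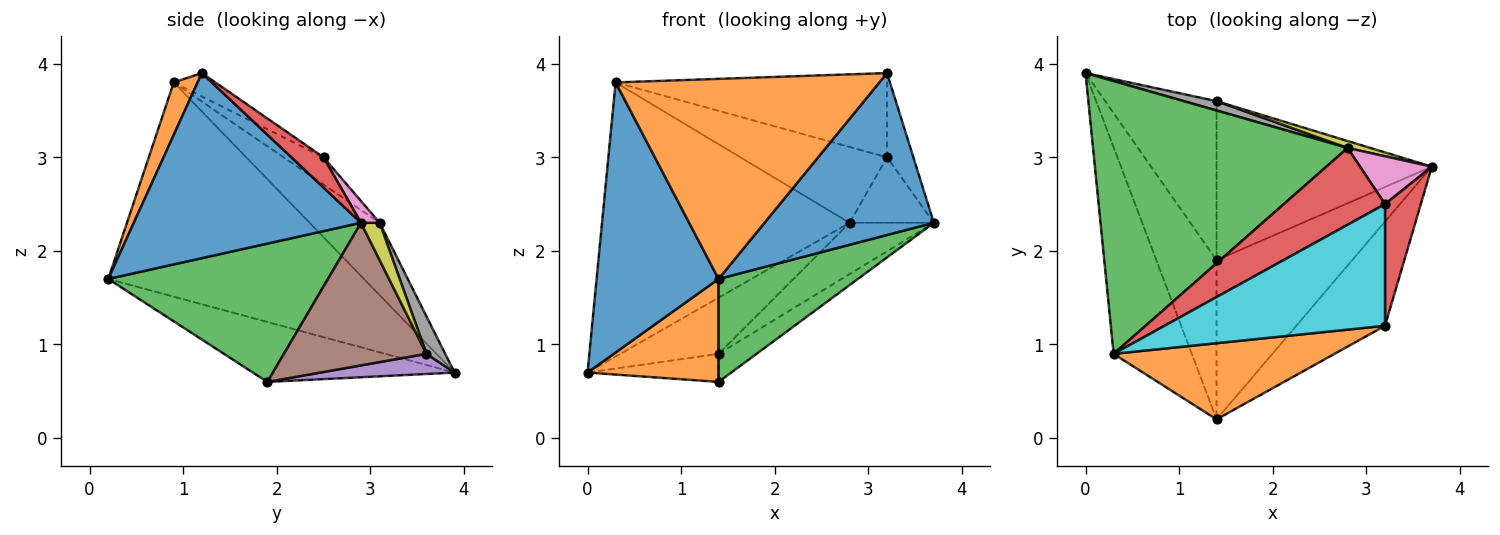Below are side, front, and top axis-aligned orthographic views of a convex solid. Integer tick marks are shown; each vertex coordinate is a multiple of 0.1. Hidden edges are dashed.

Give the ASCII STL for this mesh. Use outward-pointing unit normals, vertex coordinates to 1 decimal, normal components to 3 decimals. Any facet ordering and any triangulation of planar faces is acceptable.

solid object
 facet normal 0.748 -0.558 -0.359
  outer loop
   vertex 3.2 1.2 3.9
   vertex 1.4 0.2 1.7
   vertex 3.7 2.9 2.3
  endloop
 endfacet
 facet normal -0.641 -0.417 -0.644
  outer loop
   vertex 1.4 1.9 0.6
   vertex 1.4 0.2 1.7
   vertex 0.0 3.9 0.7
  endloop
 endfacet
 facet normal 0.651 -0.413 -0.638
  outer loop
   vertex 1.4 1.9 0.6
   vertex 3.7 2.9 2.3
   vertex 1.4 0.2 1.7
  endloop
 endfacet
 facet normal 0.571 0.467 0.675
  outer loop
   vertex 3.2 2.5 3.0
   vertex 3.2 1.2 3.9
   vertex 3.7 2.9 2.3
  endloop
 endfacet
 facet normal 0.175 0.171 -0.970
  outer loop
   vertex 1.4 3.6 0.9
   vertex 1.4 1.9 0.6
   vertex 0.0 3.9 0.7
  endloop
 endfacet
 facet normal 0.546 0.146 -0.825
  outer loop
   vertex 1.4 3.6 0.9
   vertex 3.7 2.9 2.3
   vertex 1.4 1.9 0.6
  endloop
 endfacet
 facet normal 0.177 0.795 0.580
  outer loop
   vertex 2.8 3.1 2.3
   vertex 3.2 2.5 3.0
   vertex 3.7 2.9 2.3
  endloop
 endfacet
 facet normal 0.185 0.969 0.162
  outer loop
   vertex 2.8 3.1 2.3
   vertex 1.4 3.6 0.9
   vertex 0.0 3.9 0.7
  endloop
 endfacet
 facet normal 0.215 0.968 0.131
  outer loop
   vertex 2.8 3.1 2.3
   vertex 3.7 2.9 2.3
   vertex 1.4 3.6 0.9
  endloop
 endfacet
 facet normal -0.087 0.567 0.819
  outer loop
   vertex 0.3 0.9 3.8
   vertex 3.2 1.2 3.9
   vertex 3.2 2.5 3.0
  endloop
 endfacet
 facet normal -0.857 -0.409 -0.313
  outer loop
   vertex 0.3 0.9 3.8
   vertex 0.0 3.9 0.7
   vertex 1.4 0.2 1.7
  endloop
 endfacet
 facet normal 0.084 -0.931 0.354
  outer loop
   vertex 0.3 0.9 3.8
   vertex 1.4 0.2 1.7
   vertex 3.2 1.2 3.9
  endloop
 endfacet
 facet normal -0.197 0.695 0.692
  outer loop
   vertex 0.3 0.9 3.8
   vertex 2.8 3.1 2.3
   vertex 0.0 3.9 0.7
  endloop
 endfacet
 facet normal -0.188 0.690 0.699
  outer loop
   vertex 0.3 0.9 3.8
   vertex 3.2 2.5 3.0
   vertex 2.8 3.1 2.3
  endloop
 endfacet
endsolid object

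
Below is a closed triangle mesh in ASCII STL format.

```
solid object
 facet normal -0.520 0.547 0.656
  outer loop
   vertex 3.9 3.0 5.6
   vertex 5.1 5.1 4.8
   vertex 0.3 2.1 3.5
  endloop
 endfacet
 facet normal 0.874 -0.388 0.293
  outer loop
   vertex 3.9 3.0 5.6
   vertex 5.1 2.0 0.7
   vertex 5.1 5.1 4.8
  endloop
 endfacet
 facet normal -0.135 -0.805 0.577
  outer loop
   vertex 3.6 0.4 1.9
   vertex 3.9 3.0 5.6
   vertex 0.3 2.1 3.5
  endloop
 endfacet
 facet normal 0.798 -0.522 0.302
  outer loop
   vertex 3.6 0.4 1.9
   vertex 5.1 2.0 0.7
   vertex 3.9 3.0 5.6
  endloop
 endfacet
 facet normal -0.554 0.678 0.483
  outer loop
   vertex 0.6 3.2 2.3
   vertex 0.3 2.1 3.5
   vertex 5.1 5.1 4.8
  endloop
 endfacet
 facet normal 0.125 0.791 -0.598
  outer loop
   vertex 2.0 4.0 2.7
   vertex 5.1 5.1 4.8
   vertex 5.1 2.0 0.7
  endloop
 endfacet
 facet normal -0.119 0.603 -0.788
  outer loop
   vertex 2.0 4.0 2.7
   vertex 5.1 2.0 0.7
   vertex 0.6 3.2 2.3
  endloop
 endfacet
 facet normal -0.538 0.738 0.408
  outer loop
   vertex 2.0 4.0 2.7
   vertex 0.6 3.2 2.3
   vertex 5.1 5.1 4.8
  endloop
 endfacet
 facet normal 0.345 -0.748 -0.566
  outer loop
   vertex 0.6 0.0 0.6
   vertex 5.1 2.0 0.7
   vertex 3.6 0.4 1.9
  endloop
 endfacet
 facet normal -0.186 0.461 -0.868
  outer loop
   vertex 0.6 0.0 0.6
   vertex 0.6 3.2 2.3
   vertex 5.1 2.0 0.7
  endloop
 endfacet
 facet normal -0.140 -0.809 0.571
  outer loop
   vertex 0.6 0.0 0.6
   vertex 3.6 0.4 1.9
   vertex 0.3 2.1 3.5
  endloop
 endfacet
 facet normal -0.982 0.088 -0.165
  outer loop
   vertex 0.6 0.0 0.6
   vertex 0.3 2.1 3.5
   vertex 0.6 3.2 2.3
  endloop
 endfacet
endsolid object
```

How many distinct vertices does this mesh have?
8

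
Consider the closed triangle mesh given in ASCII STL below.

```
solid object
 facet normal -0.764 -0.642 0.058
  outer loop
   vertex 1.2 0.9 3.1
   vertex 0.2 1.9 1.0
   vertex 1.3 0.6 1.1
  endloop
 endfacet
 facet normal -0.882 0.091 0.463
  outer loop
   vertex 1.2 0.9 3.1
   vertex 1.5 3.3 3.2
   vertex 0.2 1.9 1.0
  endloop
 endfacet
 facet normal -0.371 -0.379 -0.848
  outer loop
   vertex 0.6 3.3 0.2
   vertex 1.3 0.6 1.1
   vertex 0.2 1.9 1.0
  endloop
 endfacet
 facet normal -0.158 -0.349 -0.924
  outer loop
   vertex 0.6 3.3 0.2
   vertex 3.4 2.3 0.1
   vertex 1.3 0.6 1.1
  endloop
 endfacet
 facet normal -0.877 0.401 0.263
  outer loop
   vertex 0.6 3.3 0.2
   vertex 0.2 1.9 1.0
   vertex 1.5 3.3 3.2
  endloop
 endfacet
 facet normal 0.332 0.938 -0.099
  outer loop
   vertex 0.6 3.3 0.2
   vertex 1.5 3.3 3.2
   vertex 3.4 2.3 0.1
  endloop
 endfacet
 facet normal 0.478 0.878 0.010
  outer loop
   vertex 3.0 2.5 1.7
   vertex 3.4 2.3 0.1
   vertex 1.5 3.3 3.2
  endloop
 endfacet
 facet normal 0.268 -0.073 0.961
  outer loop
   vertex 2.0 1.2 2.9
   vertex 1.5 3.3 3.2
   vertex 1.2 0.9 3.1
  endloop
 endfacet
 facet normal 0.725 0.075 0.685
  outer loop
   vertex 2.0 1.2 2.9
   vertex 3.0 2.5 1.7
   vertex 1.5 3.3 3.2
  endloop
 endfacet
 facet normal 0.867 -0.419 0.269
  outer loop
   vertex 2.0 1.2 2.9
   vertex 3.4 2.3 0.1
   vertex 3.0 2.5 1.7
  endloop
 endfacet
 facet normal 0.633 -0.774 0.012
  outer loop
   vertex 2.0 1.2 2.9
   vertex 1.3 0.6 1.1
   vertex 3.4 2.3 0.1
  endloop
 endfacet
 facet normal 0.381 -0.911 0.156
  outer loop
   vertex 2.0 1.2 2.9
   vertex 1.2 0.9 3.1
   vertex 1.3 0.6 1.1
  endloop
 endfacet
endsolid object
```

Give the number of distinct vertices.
8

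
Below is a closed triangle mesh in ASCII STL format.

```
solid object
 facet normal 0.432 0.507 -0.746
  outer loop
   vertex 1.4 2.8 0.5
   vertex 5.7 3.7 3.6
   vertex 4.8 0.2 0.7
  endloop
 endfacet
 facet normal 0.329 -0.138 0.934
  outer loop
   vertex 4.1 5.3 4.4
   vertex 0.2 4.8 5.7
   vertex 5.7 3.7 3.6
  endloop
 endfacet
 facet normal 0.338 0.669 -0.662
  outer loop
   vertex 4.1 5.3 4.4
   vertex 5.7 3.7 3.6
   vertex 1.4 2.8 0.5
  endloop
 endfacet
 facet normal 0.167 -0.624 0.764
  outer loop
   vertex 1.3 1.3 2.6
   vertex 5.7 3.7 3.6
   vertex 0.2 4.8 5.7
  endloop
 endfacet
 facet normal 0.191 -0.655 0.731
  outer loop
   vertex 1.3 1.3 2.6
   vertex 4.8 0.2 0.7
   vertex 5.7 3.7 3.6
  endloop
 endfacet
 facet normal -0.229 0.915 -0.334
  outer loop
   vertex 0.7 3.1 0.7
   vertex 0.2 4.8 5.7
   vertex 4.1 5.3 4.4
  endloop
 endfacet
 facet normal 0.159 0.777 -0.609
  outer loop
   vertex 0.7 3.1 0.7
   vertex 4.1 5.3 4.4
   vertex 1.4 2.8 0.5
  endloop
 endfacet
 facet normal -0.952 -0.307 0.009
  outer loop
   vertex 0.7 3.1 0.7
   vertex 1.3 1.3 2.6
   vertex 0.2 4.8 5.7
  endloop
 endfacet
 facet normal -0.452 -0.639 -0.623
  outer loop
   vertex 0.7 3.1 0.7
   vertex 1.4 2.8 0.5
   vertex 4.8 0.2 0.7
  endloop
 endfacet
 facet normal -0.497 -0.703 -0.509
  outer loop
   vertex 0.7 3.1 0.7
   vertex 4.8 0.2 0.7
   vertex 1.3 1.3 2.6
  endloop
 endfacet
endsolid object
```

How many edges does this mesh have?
15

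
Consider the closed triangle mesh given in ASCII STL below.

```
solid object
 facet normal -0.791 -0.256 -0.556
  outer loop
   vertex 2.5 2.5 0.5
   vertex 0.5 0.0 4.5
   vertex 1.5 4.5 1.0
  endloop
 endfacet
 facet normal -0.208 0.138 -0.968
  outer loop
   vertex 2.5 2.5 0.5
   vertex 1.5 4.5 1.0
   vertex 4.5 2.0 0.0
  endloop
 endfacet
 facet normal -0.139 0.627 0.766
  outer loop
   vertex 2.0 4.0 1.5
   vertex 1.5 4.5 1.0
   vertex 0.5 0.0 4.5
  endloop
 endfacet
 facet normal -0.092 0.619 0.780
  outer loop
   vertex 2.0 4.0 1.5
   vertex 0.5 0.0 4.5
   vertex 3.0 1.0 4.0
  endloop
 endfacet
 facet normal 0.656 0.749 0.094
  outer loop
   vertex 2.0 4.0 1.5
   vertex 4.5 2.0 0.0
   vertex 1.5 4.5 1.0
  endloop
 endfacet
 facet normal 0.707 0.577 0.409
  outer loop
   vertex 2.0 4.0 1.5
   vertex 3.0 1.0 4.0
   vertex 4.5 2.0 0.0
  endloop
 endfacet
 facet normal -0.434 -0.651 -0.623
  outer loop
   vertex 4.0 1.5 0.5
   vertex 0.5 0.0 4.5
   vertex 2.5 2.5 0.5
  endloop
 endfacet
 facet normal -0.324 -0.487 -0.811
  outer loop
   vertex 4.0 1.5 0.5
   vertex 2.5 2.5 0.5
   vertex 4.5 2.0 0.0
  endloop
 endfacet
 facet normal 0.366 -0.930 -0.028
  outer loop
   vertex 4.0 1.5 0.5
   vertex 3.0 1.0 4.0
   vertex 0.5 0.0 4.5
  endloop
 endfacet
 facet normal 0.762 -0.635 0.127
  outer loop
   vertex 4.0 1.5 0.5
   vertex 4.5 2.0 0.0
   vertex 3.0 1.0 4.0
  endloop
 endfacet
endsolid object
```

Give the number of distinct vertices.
7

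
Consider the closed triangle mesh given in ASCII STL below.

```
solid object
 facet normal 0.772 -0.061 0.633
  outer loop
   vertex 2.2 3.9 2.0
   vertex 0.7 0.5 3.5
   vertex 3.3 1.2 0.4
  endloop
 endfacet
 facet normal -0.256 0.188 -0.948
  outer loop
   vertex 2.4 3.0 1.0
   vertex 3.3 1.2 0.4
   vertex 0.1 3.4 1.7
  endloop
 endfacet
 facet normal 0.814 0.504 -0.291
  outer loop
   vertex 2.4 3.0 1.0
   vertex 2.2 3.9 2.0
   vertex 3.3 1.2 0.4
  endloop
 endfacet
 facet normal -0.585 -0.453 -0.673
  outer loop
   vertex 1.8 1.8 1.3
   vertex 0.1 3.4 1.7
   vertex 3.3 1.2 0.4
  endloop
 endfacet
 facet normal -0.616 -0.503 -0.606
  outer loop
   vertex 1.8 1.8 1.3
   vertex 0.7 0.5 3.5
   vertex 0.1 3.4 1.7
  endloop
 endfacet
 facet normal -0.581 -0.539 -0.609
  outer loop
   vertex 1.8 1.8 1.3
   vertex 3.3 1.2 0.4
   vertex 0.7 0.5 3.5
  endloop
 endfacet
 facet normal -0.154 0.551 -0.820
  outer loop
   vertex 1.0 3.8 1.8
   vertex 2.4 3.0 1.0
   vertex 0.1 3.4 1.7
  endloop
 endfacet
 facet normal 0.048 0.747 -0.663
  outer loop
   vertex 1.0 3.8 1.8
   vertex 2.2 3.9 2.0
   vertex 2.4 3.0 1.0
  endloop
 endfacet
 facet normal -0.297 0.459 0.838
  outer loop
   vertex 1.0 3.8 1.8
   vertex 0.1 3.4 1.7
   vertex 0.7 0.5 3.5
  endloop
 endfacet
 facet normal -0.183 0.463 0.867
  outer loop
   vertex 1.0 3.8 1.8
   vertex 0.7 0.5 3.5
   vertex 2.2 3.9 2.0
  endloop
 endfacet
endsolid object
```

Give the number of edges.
15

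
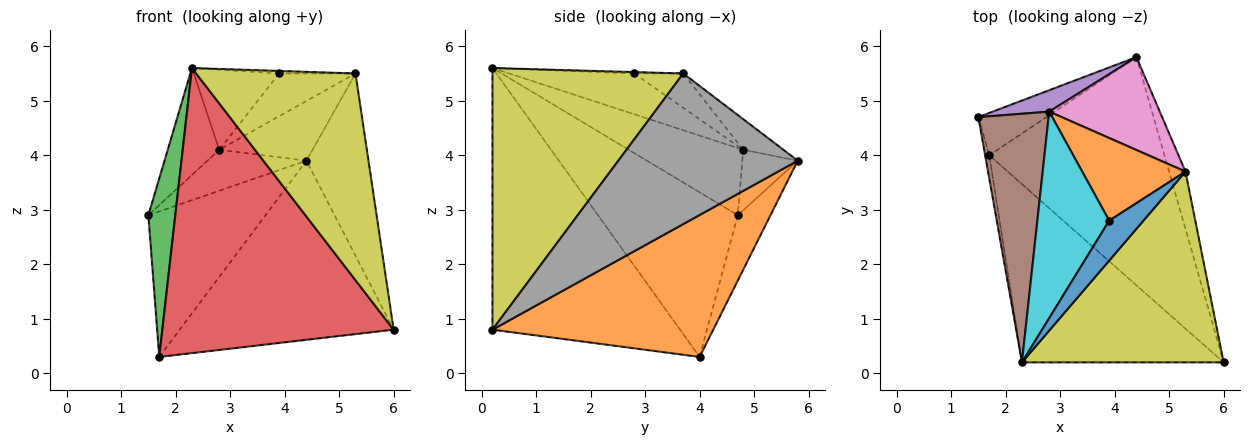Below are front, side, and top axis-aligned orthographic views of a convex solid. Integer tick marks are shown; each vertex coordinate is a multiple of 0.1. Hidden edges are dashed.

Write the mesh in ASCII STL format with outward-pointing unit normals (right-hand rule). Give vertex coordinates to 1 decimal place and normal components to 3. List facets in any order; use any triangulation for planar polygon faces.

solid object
 facet normal -0.259 0.928 -0.270
  outer loop
   vertex 1.7 4.0 0.3
   vertex 1.5 4.7 2.9
   vertex 4.4 5.8 3.9
  endloop
 endfacet
 facet normal 0.537 0.521 -0.663
  outer loop
   vertex 1.7 4.0 0.3
   vertex 4.4 5.8 3.9
   vertex 6.0 0.2 0.8
  endloop
 endfacet
 facet normal -0.982 -0.189 -0.025
  outer loop
   vertex 1.7 4.0 0.3
   vertex 2.3 0.2 5.6
   vertex 1.5 4.7 2.9
  endloop
 endfacet
 facet normal -0.567 -0.699 -0.437
  outer loop
   vertex 1.7 4.0 0.3
   vertex 6.0 0.2 0.8
   vertex 2.3 0.2 5.6
  endloop
 endfacet
 facet normal -0.444 0.794 0.415
  outer loop
   vertex 2.8 4.8 4.1
   vertex 4.4 5.8 3.9
   vertex 1.5 4.7 2.9
  endloop
 endfacet
 facet normal -0.660 0.297 0.690
  outer loop
   vertex 2.8 4.8 4.1
   vertex 1.5 4.7 2.9
   vertex 2.3 0.2 5.6
  endloop
 endfacet
 facet normal -0.227 0.527 0.819
  outer loop
   vertex 5.3 3.7 5.5
   vertex 4.4 5.8 3.9
   vertex 2.8 4.8 4.1
  endloop
 endfacet
 facet normal 0.940 0.325 -0.102
  outer loop
   vertex 5.3 3.7 5.5
   vertex 6.0 0.2 0.8
   vertex 4.4 5.8 3.9
  endloop
 endfacet
 facet normal 0.661 -0.552 0.509
  outer loop
   vertex 5.3 3.7 5.5
   vertex 2.3 0.2 5.6
   vertex 6.0 0.2 0.8
  endloop
 endfacet
 facet normal -0.468 0.320 0.824
  outer loop
   vertex 3.9 2.8 5.5
   vertex 2.8 4.8 4.1
   vertex 2.3 0.2 5.6
  endloop
 endfacet
 facet normal -0.041 0.063 0.997
  outer loop
   vertex 3.9 2.8 5.5
   vertex 2.3 0.2 5.6
   vertex 5.3 3.7 5.5
  endloop
 endfacet
 facet normal -0.283 0.441 0.852
  outer loop
   vertex 3.9 2.8 5.5
   vertex 5.3 3.7 5.5
   vertex 2.8 4.8 4.1
  endloop
 endfacet
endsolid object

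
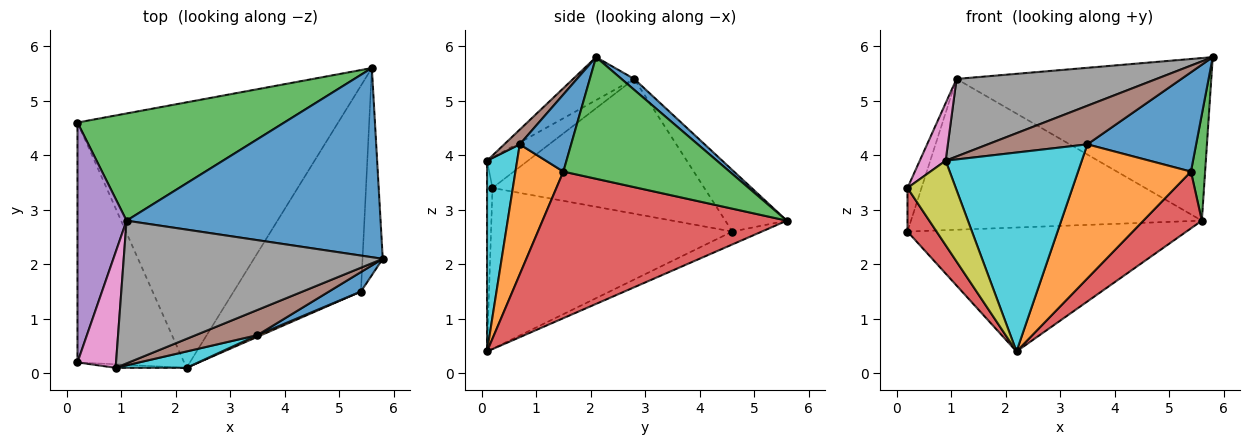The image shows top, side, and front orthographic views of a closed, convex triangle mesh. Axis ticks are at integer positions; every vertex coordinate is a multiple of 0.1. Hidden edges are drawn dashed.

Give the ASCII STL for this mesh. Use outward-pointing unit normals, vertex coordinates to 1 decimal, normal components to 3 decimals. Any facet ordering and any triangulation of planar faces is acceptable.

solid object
 facet normal 0.033 0.652 0.758
  outer loop
   vertex 1.1 2.8 5.4
   vertex 5.8 2.1 5.8
   vertex 5.6 5.6 2.8
  endloop
 endfacet
 facet normal -0.045 0.423 -0.905
  outer loop
   vertex 0.2 4.6 2.6
   vertex 5.6 5.6 2.8
   vertex 2.2 0.1 0.4
  endloop
 endfacet
 facet normal -0.170 0.803 0.571
  outer loop
   vertex 0.2 4.6 2.6
   vertex 1.1 2.8 5.4
   vertex 5.6 5.6 2.8
  endloop
 endfacet
 facet normal -0.829 -0.100 -0.550
  outer loop
   vertex 0.2 4.6 2.6
   vertex 2.2 0.1 0.4
   vertex 0.2 0.2 3.4
  endloop
 endfacet
 facet normal -0.938 0.062 0.341
  outer loop
   vertex 0.2 4.6 2.6
   vertex 0.2 0.2 3.4
   vertex 1.1 2.8 5.4
  endloop
 endfacet
 facet normal 0.129 -0.831 0.541
  outer loop
   vertex 0.9 0.1 3.9
   vertex 3.5 0.7 4.2
   vertex 5.8 2.1 5.8
  endloop
 endfacet
 facet normal -0.575 -0.364 0.732
  outer loop
   vertex 0.9 0.1 3.9
   vertex 1.1 2.8 5.4
   vertex 0.2 0.2 3.4
  endloop
 endfacet
 facet normal -0.144 -0.472 0.870
  outer loop
   vertex 0.9 0.1 3.9
   vertex 5.8 2.1 5.8
   vertex 1.1 2.8 5.4
  endloop
 endfacet
 facet normal -0.112 -0.993 -0.042
  outer loop
   vertex 0.9 0.1 3.9
   vertex 0.2 0.2 3.4
   vertex 2.2 0.1 0.4
  endloop
 endfacet
 facet normal 0.215 -0.973 0.080
  outer loop
   vertex 0.9 0.1 3.9
   vertex 2.2 0.1 0.4
   vertex 3.5 0.7 4.2
  endloop
 endfacet
 facet normal 0.421 -0.890 0.174
  outer loop
   vertex 5.4 1.5 3.7
   vertex 5.8 2.1 5.8
   vertex 3.5 0.7 4.2
  endloop
 endfacet
 facet normal 0.391 -0.920 0.012
  outer loop
   vertex 5.4 1.5 3.7
   vertex 3.5 0.7 4.2
   vertex 2.2 0.1 0.4
  endloop
 endfacet
 facet normal 0.983 -0.084 -0.163
  outer loop
   vertex 5.4 1.5 3.7
   vertex 5.6 5.6 2.8
   vertex 5.8 2.1 5.8
  endloop
 endfacet
 facet normal 0.743 -0.178 -0.645
  outer loop
   vertex 5.4 1.5 3.7
   vertex 2.2 0.1 0.4
   vertex 5.6 5.6 2.8
  endloop
 endfacet
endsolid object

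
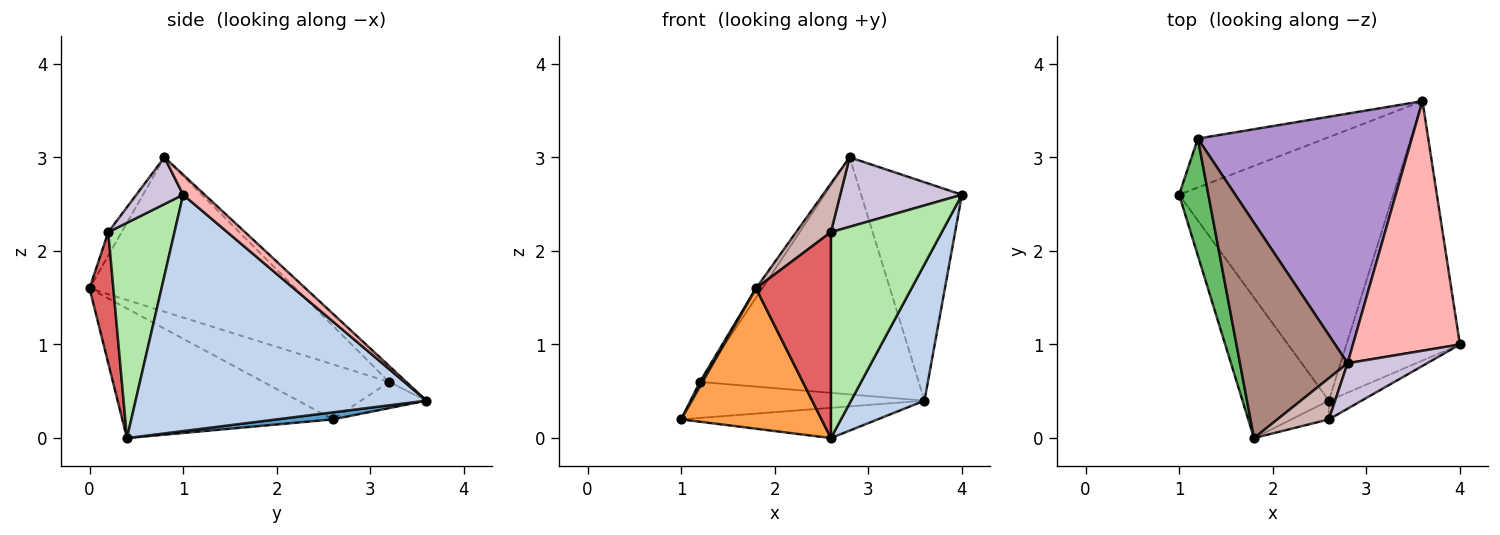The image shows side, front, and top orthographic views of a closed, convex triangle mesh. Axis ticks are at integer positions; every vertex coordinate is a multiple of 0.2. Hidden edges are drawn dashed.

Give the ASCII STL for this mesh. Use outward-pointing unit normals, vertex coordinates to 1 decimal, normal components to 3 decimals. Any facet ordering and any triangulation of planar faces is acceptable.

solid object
 facet normal 0.033 0.114 -0.993
  outer loop
   vertex 2.6 0.4 0.0
   vertex 1.0 2.6 0.2
   vertex 3.6 3.6 0.4
  endloop
 endfacet
 facet normal 0.879 -0.222 -0.422
  outer loop
   vertex 2.6 0.4 0.0
   vertex 3.6 3.6 0.4
   vertex 4.0 1.0 2.6
  endloop
 endfacet
 facet normal -0.728 -0.485 -0.485
  outer loop
   vertex 1.8 0.0 1.6
   vertex 1.0 2.6 0.2
   vertex 2.6 0.4 0.0
  endloop
 endfacet
 facet normal -0.164 0.584 -0.795
  outer loop
   vertex 1.2 3.2 0.6
   vertex 3.6 3.6 0.4
   vertex 1.0 2.6 0.2
  endloop
 endfacet
 facet normal -0.883 -0.019 0.470
  outer loop
   vertex 1.2 3.2 0.6
   vertex 1.0 2.6 0.2
   vertex 1.8 0.0 1.6
  endloop
 endfacet
 facet normal 0.511 -0.856 -0.078
  outer loop
   vertex 2.6 0.2 2.2
   vertex 2.6 0.4 0.0
   vertex 4.0 1.0 2.6
  endloop
 endfacet
 facet normal 0.302 -0.949 -0.086
  outer loop
   vertex 2.6 0.2 2.2
   vertex 1.8 0.0 1.6
   vertex 2.6 0.4 0.0
  endloop
 endfacet
 facet normal 0.140 0.652 0.745
  outer loop
   vertex 2.8 0.8 3.0
   vertex 4.0 1.0 2.6
   vertex 3.6 3.6 0.4
  endloop
 endfacet
 facet normal -0.054 0.688 0.724
  outer loop
   vertex 2.8 0.8 3.0
   vertex 3.6 3.6 0.4
   vertex 1.2 3.2 0.6
  endloop
 endfacet
 facet normal 0.306 -0.797 0.521
  outer loop
   vertex 2.8 0.8 3.0
   vertex 2.6 0.2 2.2
   vertex 4.0 1.0 2.6
  endloop
 endfacet
 facet normal -0.820 0.025 0.572
  outer loop
   vertex 2.8 0.8 3.0
   vertex 1.2 3.2 0.6
   vertex 1.8 0.0 1.6
  endloop
 endfacet
 facet normal -0.282 -0.732 0.620
  outer loop
   vertex 2.8 0.8 3.0
   vertex 1.8 0.0 1.6
   vertex 2.6 0.2 2.2
  endloop
 endfacet
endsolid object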